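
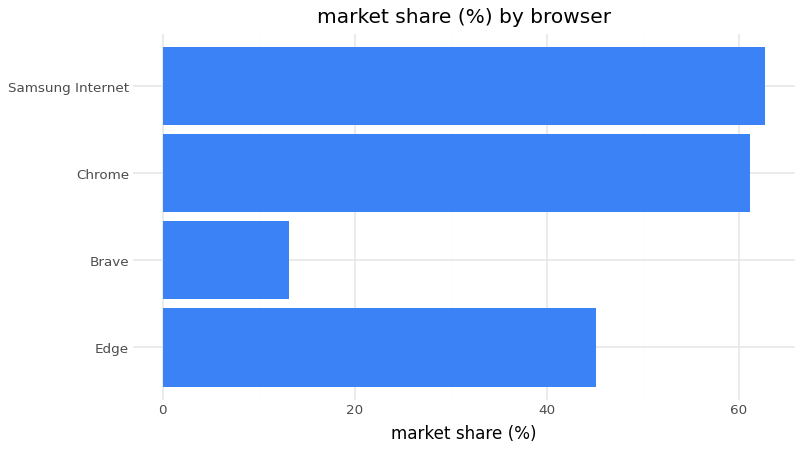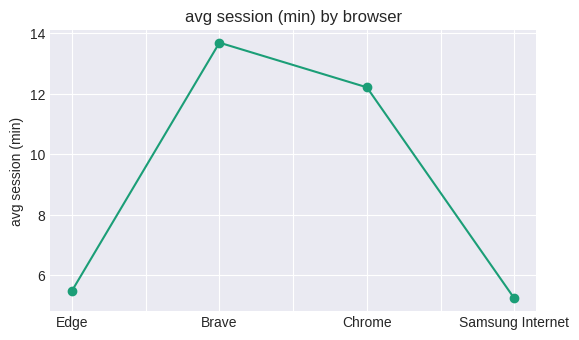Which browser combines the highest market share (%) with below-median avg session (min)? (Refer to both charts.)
Chart 2 median avg session (min) ≈ 8; below-median browsers: Edge, Samsung Internet. Among those, Samsung Internet has the highest market share (%) (≈ 60).

Samsung Internet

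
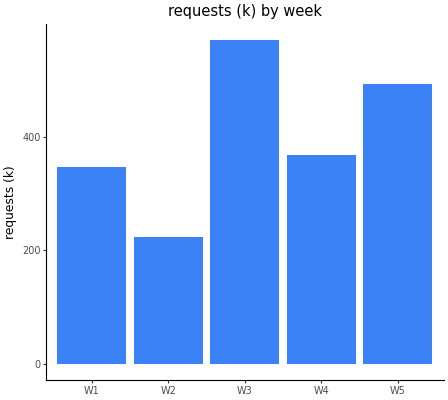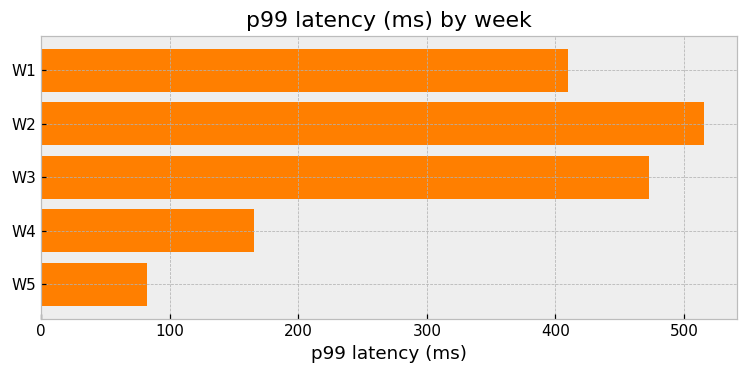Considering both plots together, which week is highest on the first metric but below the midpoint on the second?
Chart 2 median p99 latency (ms) ≈ 400; below-median weeks: W4, W5. Among those, W5 has the highest requests (k) (≈ 500).

W5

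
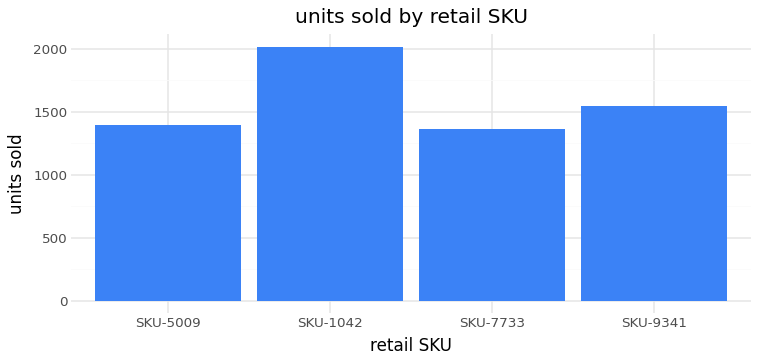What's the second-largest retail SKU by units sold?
Top 3: SKU-1042 ≈ 2000, SKU-9341 ≈ 1600, SKU-5009 ≈ 1400.

SKU-9341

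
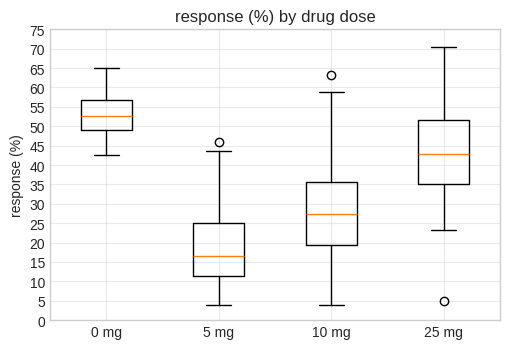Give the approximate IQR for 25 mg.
Q3 ≈ 50, Q1 ≈ 35; IQR ≈ 15.

≈ 15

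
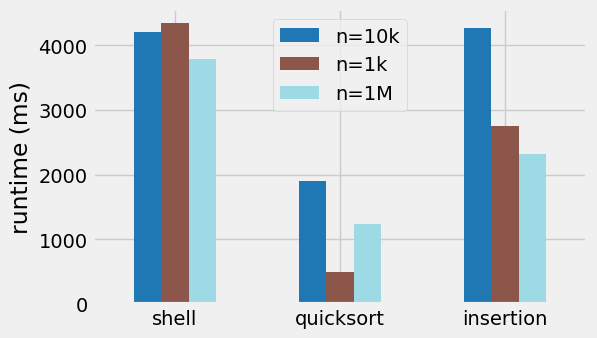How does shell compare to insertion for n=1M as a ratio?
≈ 1.6×

shell ≈ 4000, insertion ≈ 2500; 4000/2500 ≈ 1.6.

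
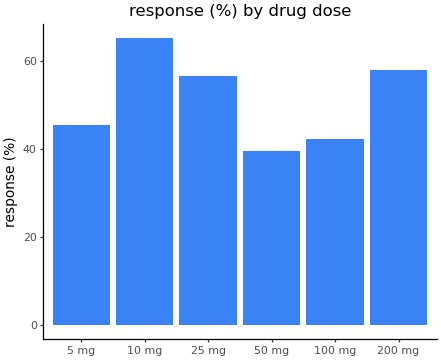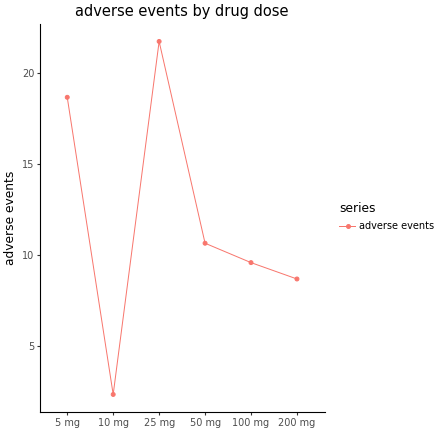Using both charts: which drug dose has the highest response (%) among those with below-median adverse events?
Chart 2 median adverse events ≈ 10; below-median drug doses: 10 mg, 100 mg, 200 mg. Among those, 10 mg has the highest response (%) (≈ 70).

10 mg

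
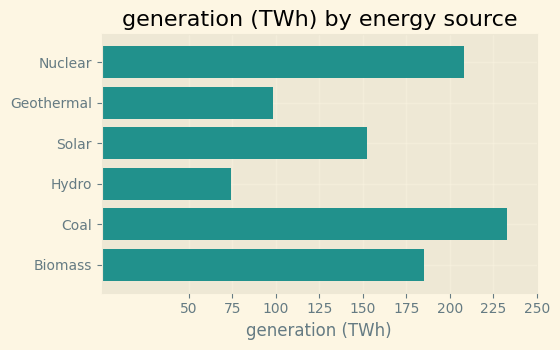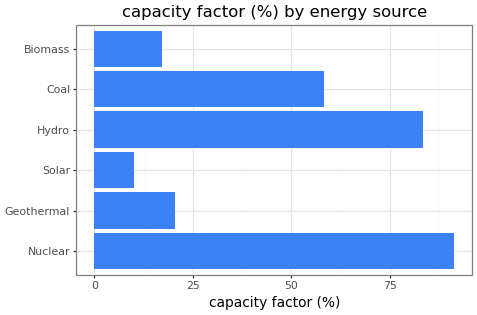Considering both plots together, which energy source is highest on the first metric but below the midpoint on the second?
Biomass

Chart 2 median capacity factor (%) ≈ 40; below-median energy sources: Geothermal, Solar, Biomass. Among those, Biomass has the highest generation (TWh) (≈ 175).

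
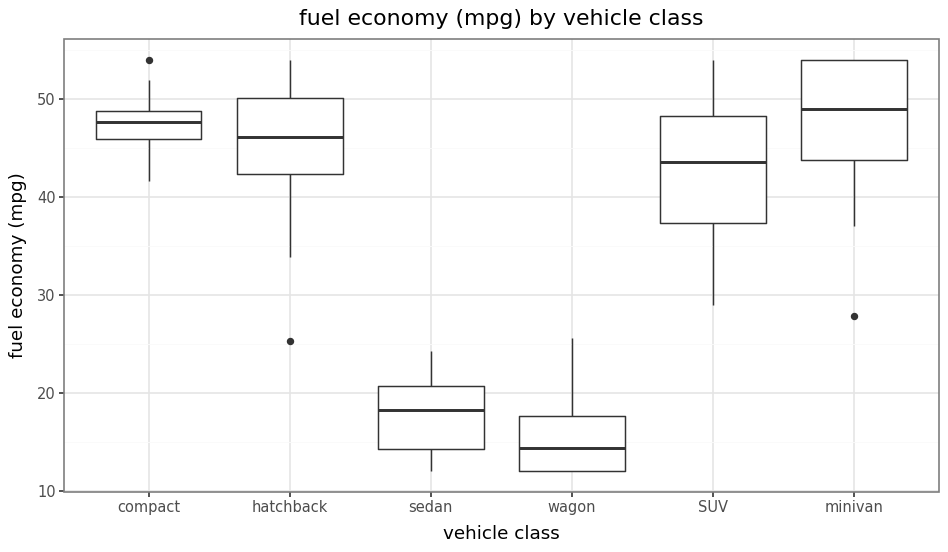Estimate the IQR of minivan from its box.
Q3 ≈ 55, Q1 ≈ 45; IQR ≈ 10.

≈ 10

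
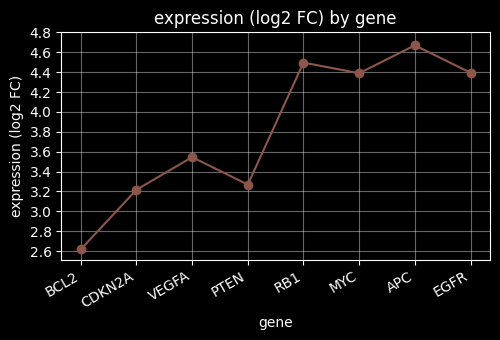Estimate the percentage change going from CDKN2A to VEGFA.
CDKN2A ≈ 3.2, VEGFA ≈ 3.6; (3.6 − 3.2) / 3.2 ≈ +12.5%.

≈ +12.5%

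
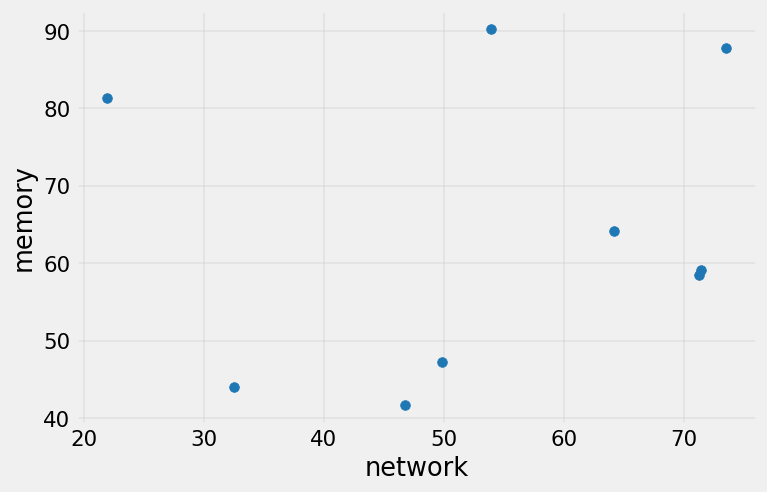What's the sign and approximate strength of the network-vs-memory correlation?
Points are roughly uncorrelated; weak (|r| ≈ 0.1).

no clear correlation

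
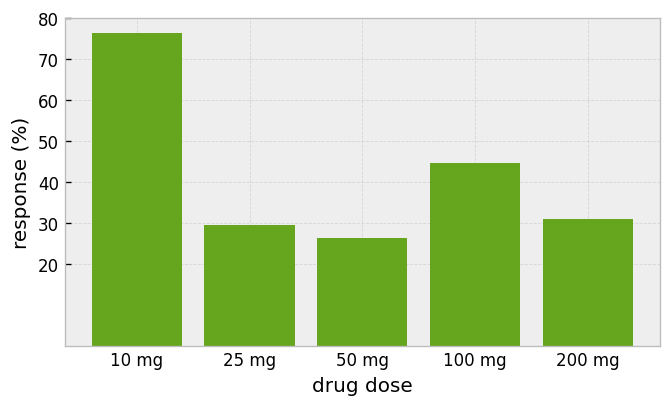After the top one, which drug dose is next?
Top 3: 10 mg ≈ 80, 100 mg ≈ 40, 200 mg ≈ 30.

100 mg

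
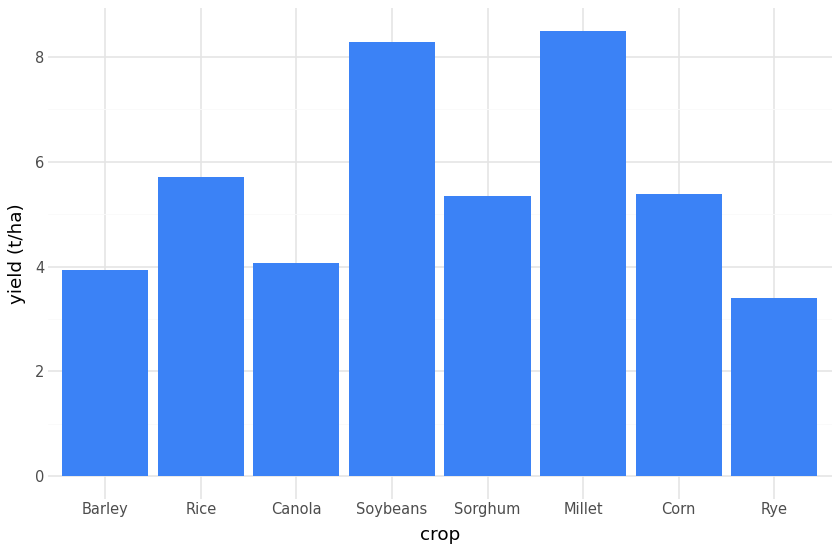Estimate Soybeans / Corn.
≈ 1.6×

Soybeans ≈ 8, Corn ≈ 5; 8/5 ≈ 1.6.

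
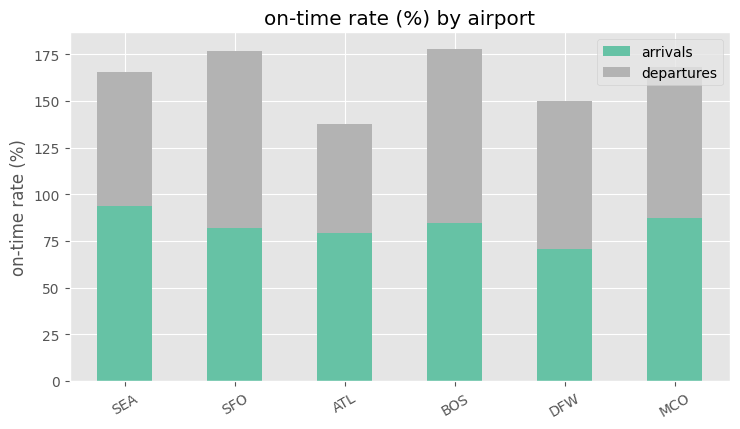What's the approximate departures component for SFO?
departures top ≈ 180, bottom ≈ 80; segment ≈ 100.

≈ 100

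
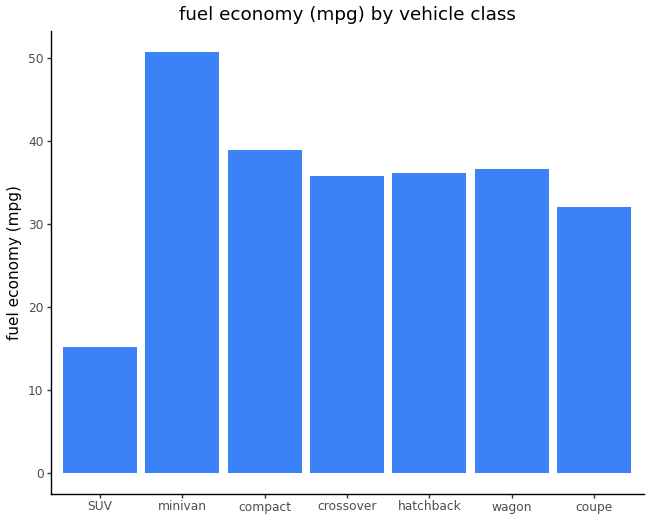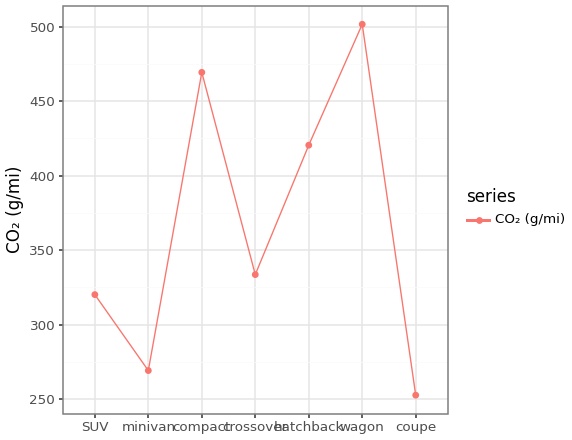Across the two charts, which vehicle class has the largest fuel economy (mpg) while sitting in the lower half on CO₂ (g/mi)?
minivan

Chart 2 median CO₂ (g/mi) ≈ 350; below-median vehicle classes: SUV, minivan, coupe. Among those, minivan has the highest fuel economy (mpg) (≈ 50).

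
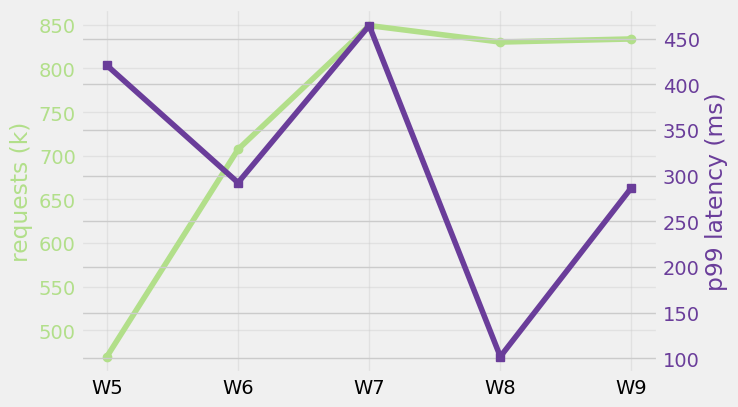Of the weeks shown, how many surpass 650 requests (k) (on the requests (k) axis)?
4

Above 650: W6, W7, W8, W9.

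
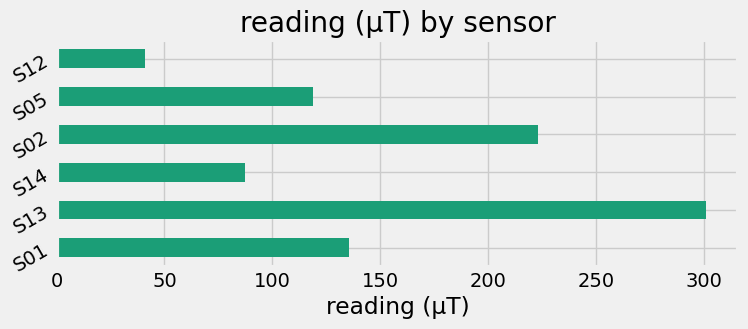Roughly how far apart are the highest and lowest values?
≈ 250

Max S13 ≈ 300, min S12 ≈ 50; range ≈ 250.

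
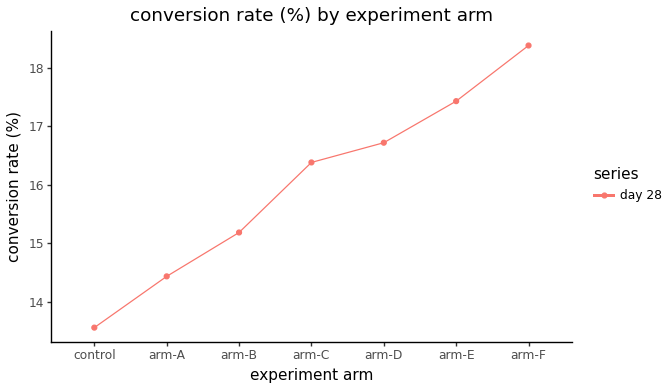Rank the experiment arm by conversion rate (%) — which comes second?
arm-E

Top 3: arm-F ≈ 18.5, arm-E ≈ 17.5, arm-D ≈ 16.5.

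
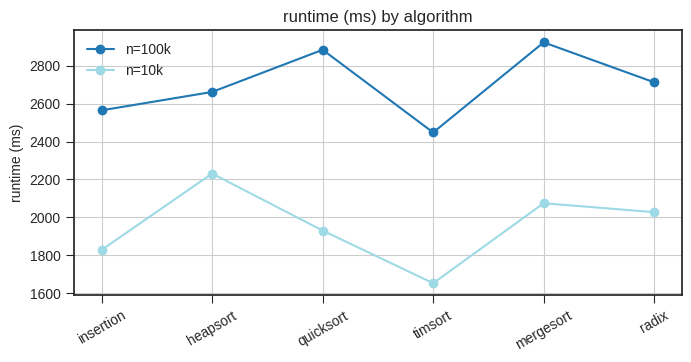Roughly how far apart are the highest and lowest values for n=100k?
≈ 600

Max mergesort ≈ 3000, min timsort ≈ 2400; range ≈ 600.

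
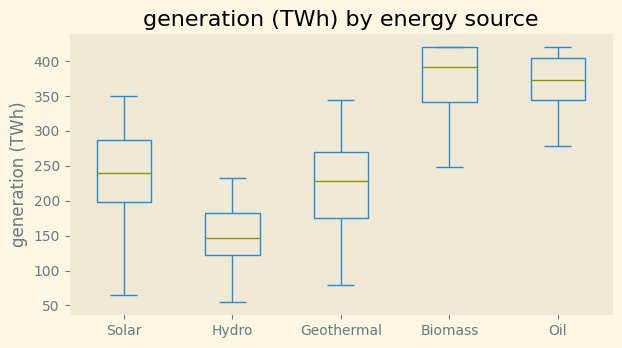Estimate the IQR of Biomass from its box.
≈ 80

Q3 ≈ 420, Q1 ≈ 340; IQR ≈ 80.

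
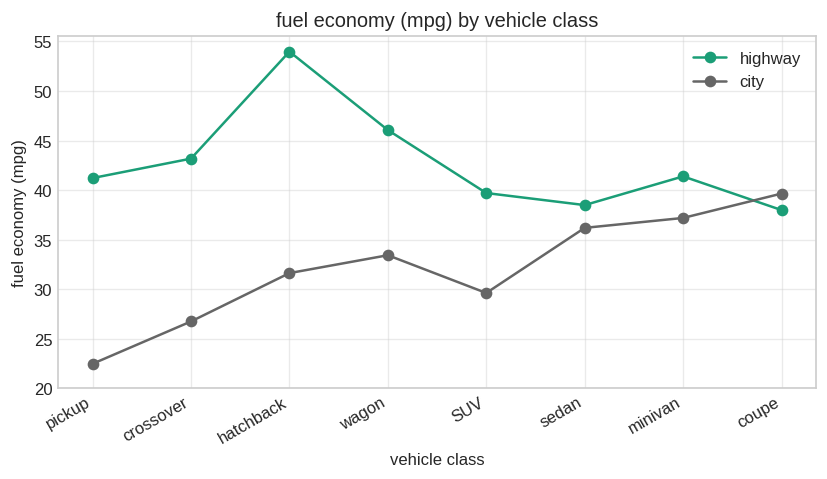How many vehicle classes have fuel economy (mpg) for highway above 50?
Above 50: hatchback.

1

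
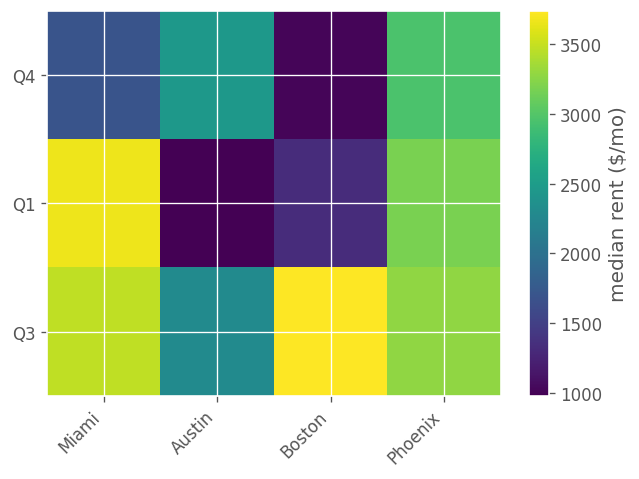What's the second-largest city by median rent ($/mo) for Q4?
Austin

Top 3 for Q4: Phoenix ≈ 3000, Austin ≈ 2500, Miami ≈ 1500.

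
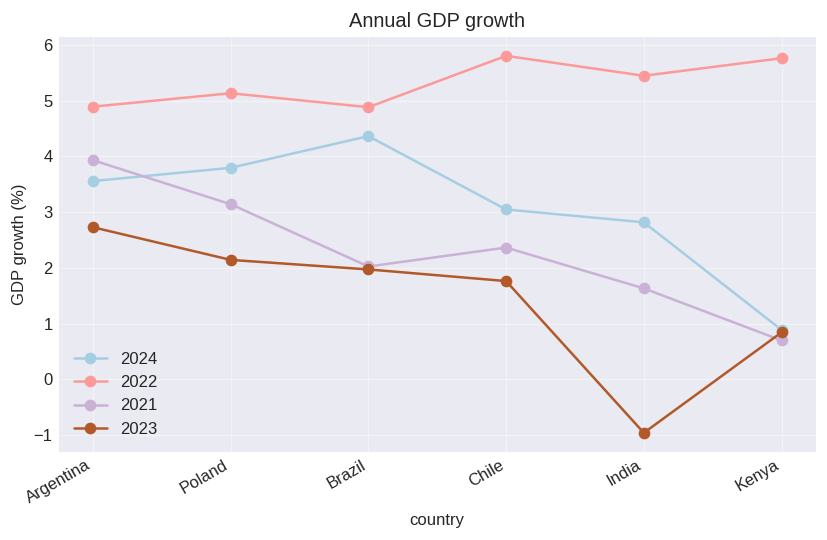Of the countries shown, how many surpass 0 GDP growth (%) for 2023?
Above 0: Argentina, Poland, Brazil, Chile, Kenya.

5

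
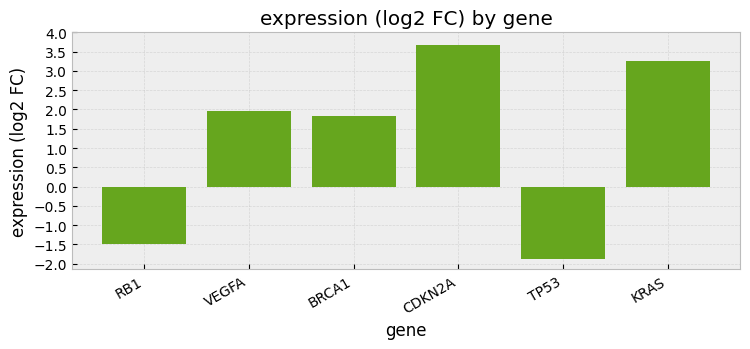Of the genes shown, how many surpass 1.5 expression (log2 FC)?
Above 1.5: VEGFA, BRCA1, CDKN2A, KRAS.

4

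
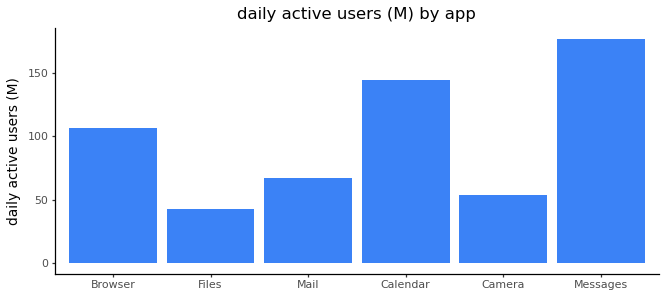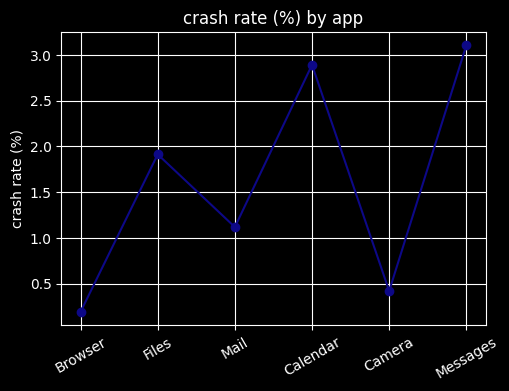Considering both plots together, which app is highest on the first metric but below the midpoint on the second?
Browser

Chart 2 median crash rate (%) ≈ 1.5; below-median apps: Browser, Mail, Camera. Among those, Browser has the highest daily active users (M) (≈ 100).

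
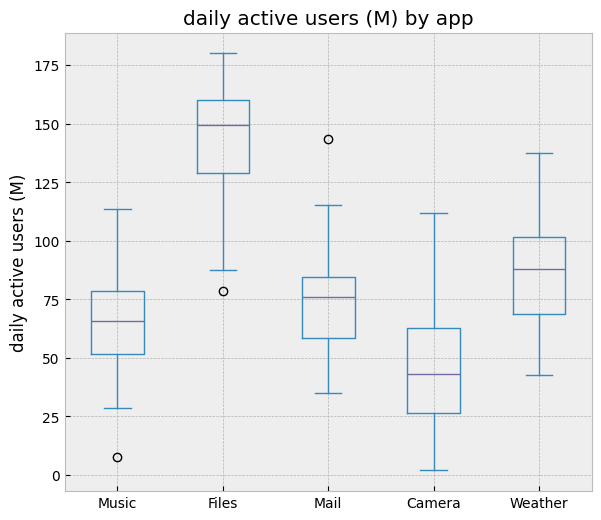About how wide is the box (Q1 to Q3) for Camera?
≈ 30

Q3 ≈ 60, Q1 ≈ 30; IQR ≈ 30.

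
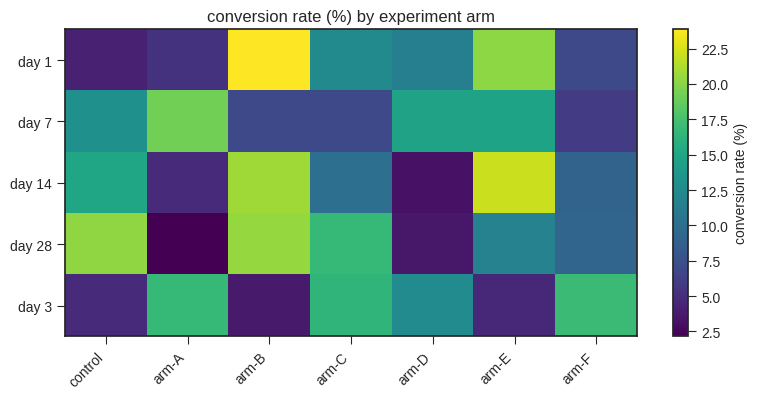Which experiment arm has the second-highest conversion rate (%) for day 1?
Top 3 for day 1: arm-B ≈ 24, arm-E ≈ 20, arm-C ≈ 12.

arm-E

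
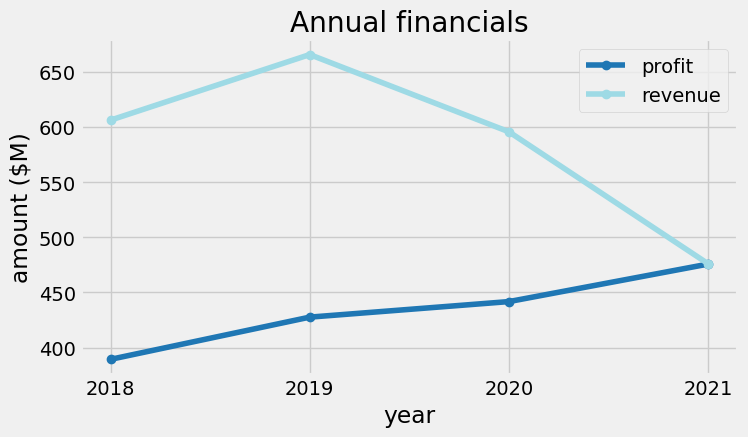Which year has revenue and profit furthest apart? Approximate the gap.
2019, ≈ 250 $M

2019: revenue ≈ 675, profit ≈ 425 → gap ≈ 250. Next-largest (2018) is only ≈ 200.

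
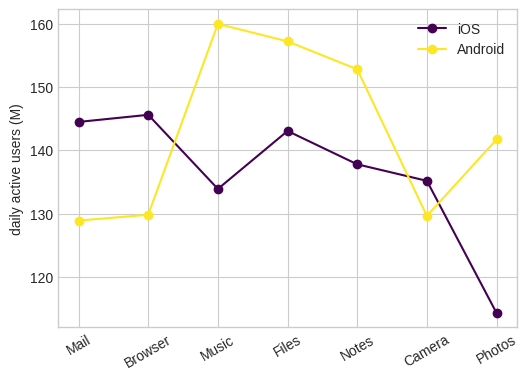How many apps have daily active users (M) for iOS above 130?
Above 130: Mail, Browser, Music, Files, Notes, Camera.

6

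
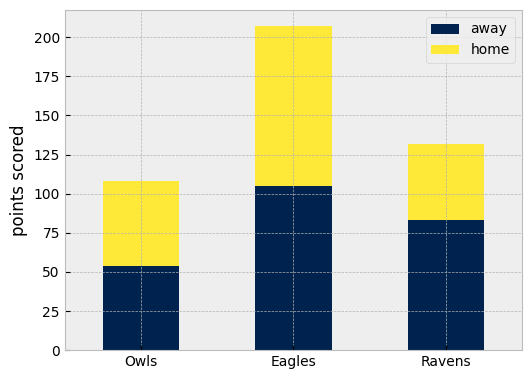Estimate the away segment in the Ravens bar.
away top ≈ 80, bottom ≈ 0; segment ≈ 80.

≈ 80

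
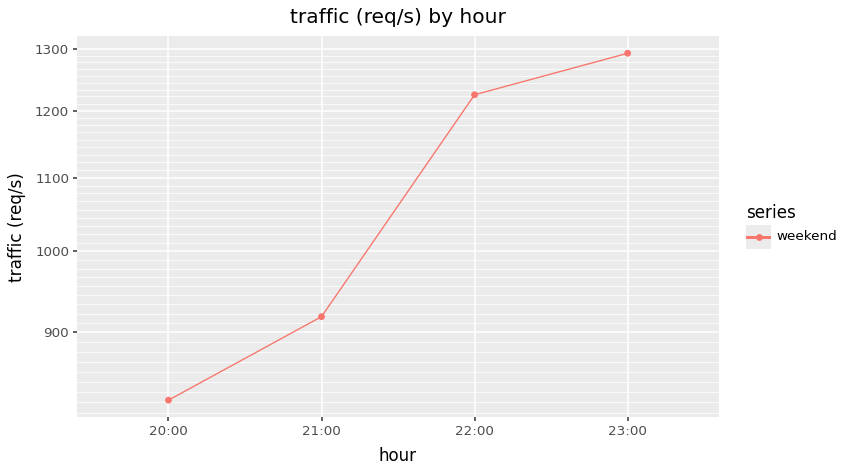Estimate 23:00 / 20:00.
≈ 1.62×

23:00 ≈ 1300, 20:00 ≈ 800; 1300/800 ≈ 1.62.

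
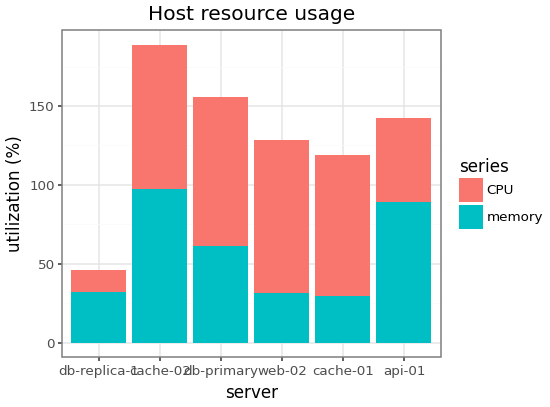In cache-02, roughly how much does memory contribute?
≈ 100

memory top ≈ 100, bottom ≈ 0; segment ≈ 100.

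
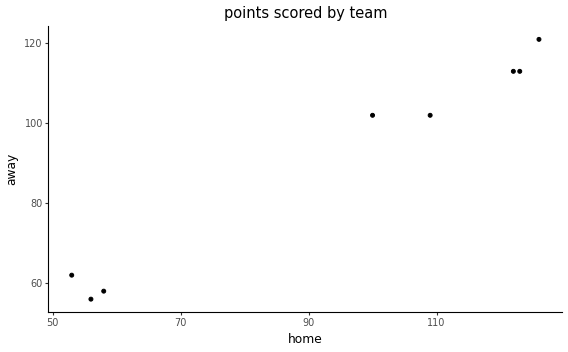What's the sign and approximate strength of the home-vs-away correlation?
Points are positively correlated; strong (|r| ≈ 1.0).

positive, strong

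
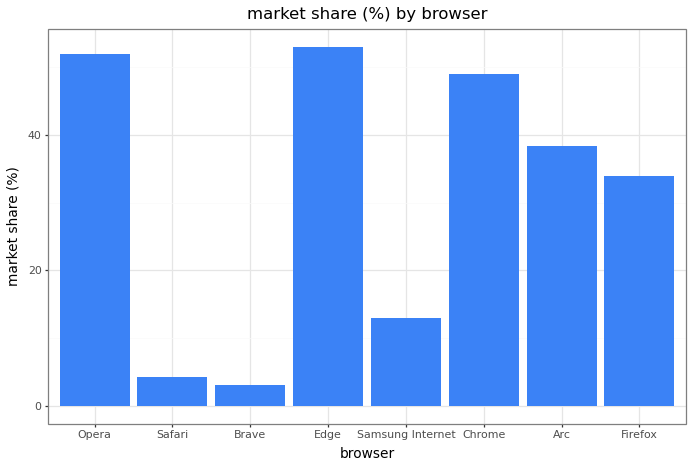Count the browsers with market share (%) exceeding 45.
Above 45: Opera, Edge, Chrome.

3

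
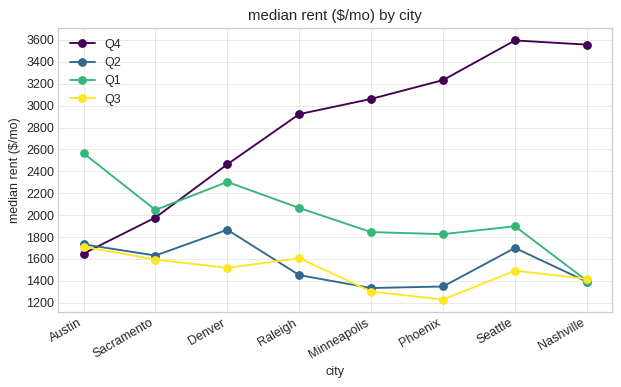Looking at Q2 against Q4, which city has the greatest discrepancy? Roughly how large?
Nashville: Q2 ≈ 1400, Q4 ≈ 3600 → gap ≈ 2200. Next-largest (Seattle) is only ≈ 2000.

Nashville, ≈ 2200 $/mo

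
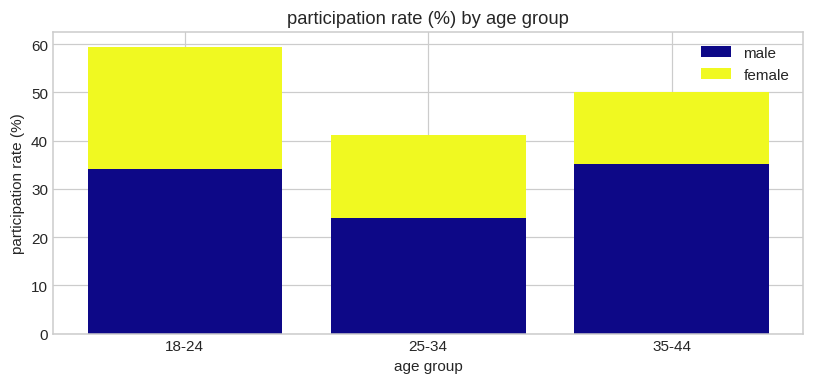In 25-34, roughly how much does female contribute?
≈ 15

female top ≈ 40, bottom ≈ 25; segment ≈ 15.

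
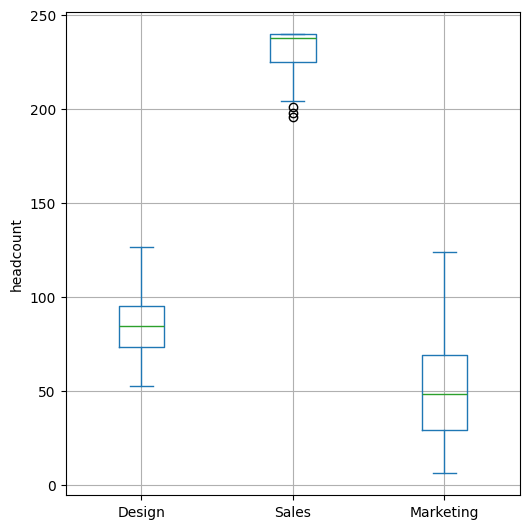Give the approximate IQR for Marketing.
≈ 40

Q3 ≈ 60, Q1 ≈ 20; IQR ≈ 40.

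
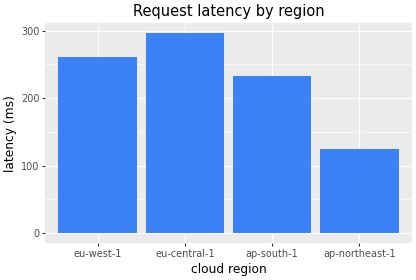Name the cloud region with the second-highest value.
Top 3: eu-central-1 ≈ 300, eu-west-1 ≈ 250, ap-south-1 ≈ 225.

eu-west-1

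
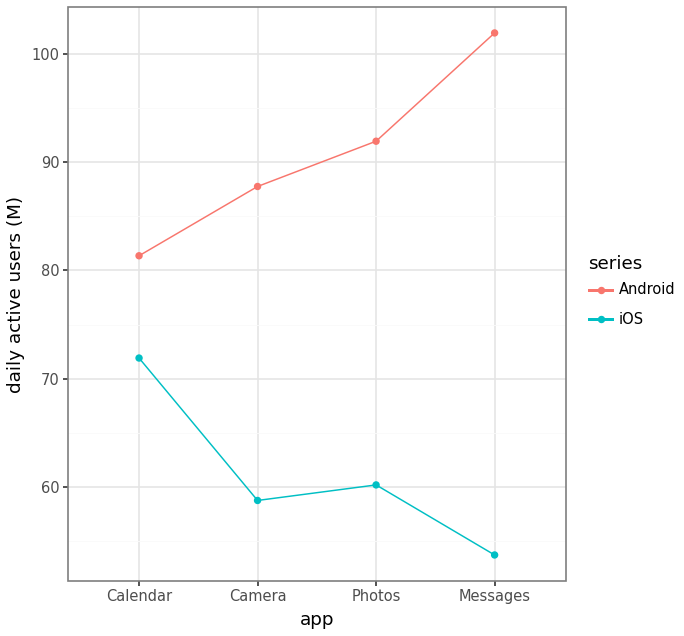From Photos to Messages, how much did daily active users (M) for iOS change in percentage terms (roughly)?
Photos ≈ 60, Messages ≈ 55; (55 − 60) / 60 ≈ -8.3%.

≈ -8.3%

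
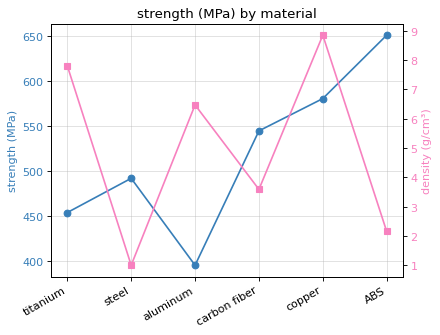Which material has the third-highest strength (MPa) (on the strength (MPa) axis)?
Top 4 (on the strength (MPa) axis): ABS ≈ 650, copper ≈ 575, carbon fiber ≈ 550, steel ≈ 500.

carbon fiber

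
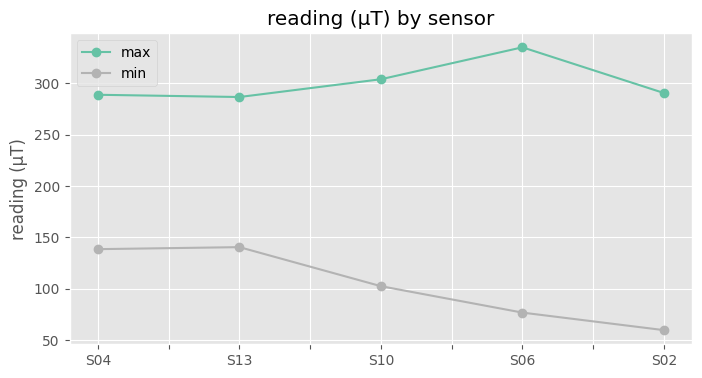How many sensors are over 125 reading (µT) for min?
Above 125: S04, S13.

2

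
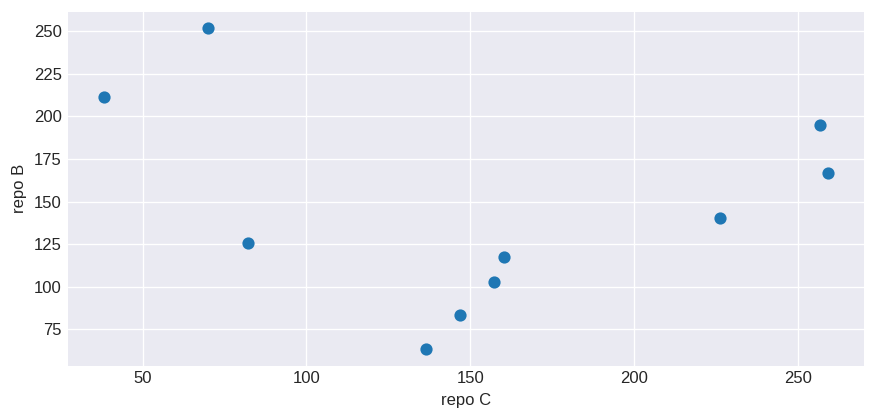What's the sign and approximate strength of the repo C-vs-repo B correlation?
Points are roughly uncorrelated; weak (|r| ≈ 0.2).

no clear correlation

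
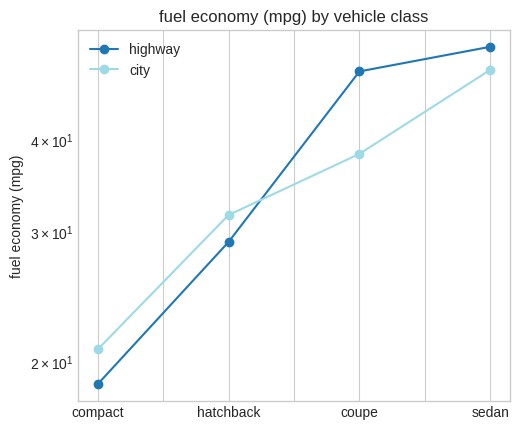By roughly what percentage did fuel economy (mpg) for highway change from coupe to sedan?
coupe ≈ 50, sedan ≈ 55; (55 − 50) / 50 ≈ +10%.

≈ +10%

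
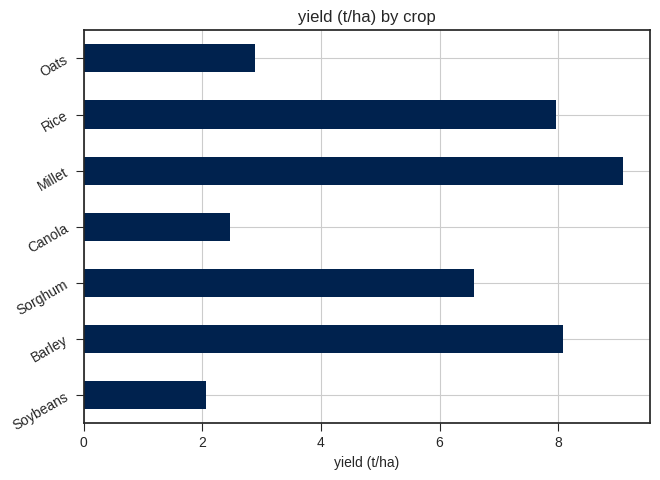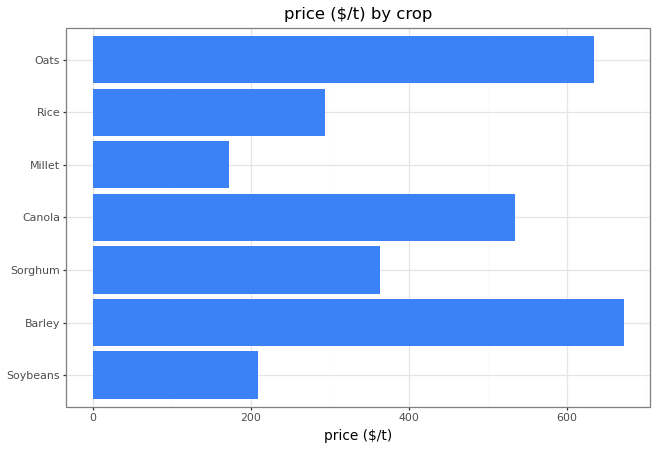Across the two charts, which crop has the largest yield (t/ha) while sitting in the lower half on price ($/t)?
Chart 2 median price ($/t) ≈ 400; below-median crops: Soybeans, Millet, Rice. Among those, Millet has the highest yield (t/ha) (≈ 9).

Millet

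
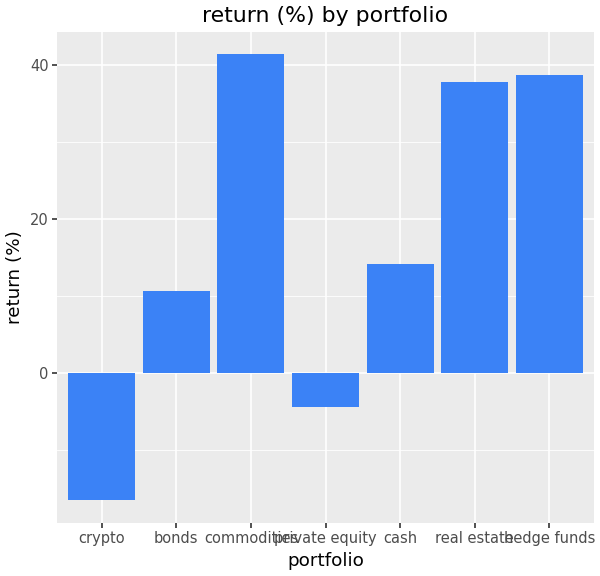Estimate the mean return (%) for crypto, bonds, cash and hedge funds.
≈ 12

(-15 + 10 + 15 + 40) / 4 ≈ 12.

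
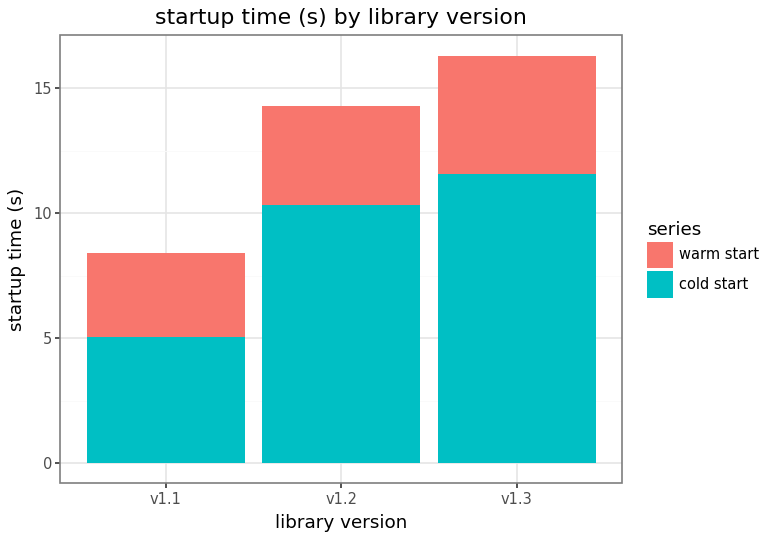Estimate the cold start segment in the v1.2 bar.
cold start top ≈ 10, bottom ≈ 0; segment ≈ 10.

≈ 10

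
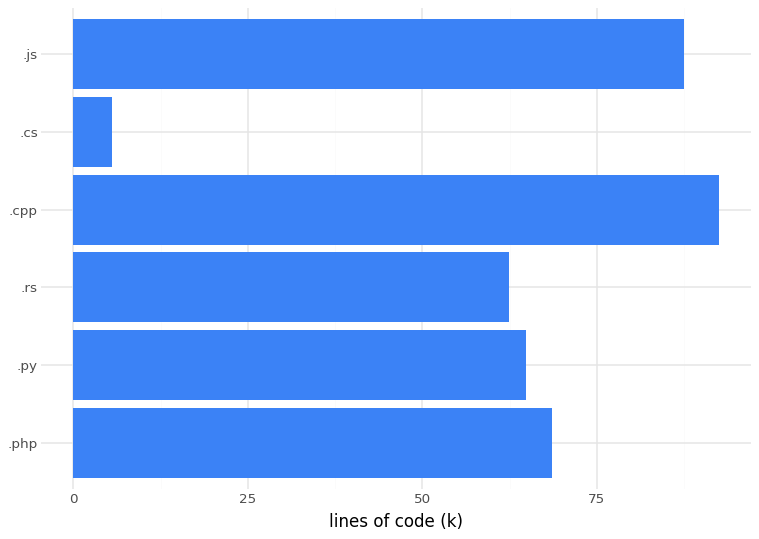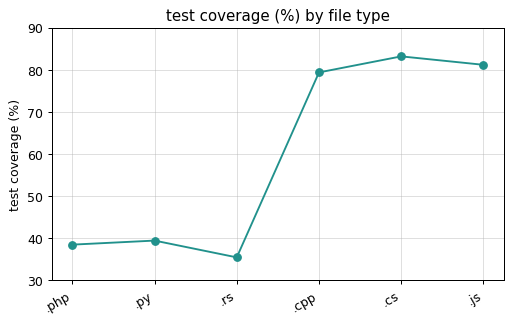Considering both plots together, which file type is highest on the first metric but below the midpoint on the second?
.php

Chart 2 median test coverage (%) ≈ 60; below-median file types: .php, .py, .rs. Among those, .php has the highest lines of code (k) (≈ 70).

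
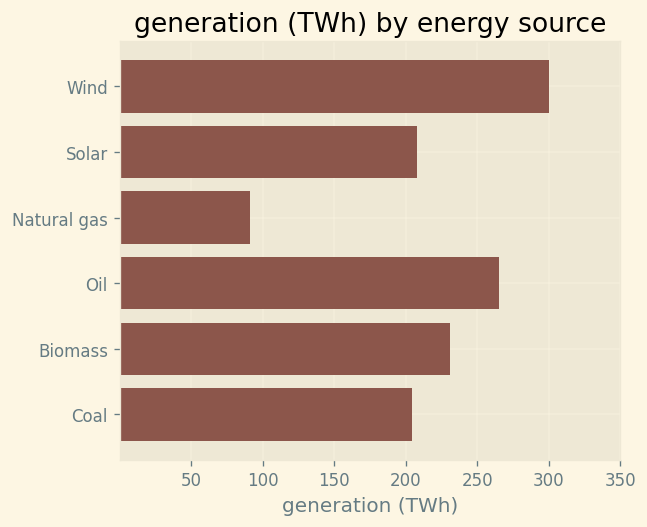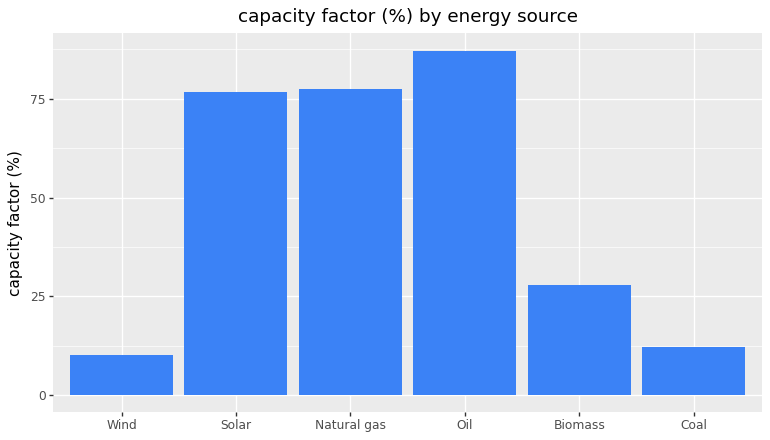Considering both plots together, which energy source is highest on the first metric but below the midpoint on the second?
Chart 2 median capacity factor (%) ≈ 50; below-median energy sources: Wind, Biomass, Coal. Among those, Wind has the highest generation (TWh) (≈ 300).

Wind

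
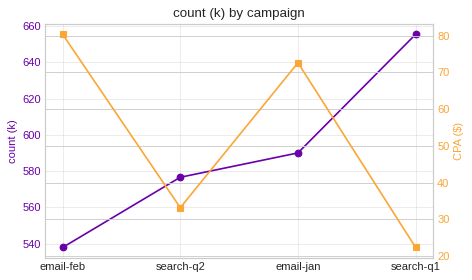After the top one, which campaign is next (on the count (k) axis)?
email-jan

Top 3 (on the count (k) axis): search-q1 ≈ 660, email-jan ≈ 590, search-q2 ≈ 580.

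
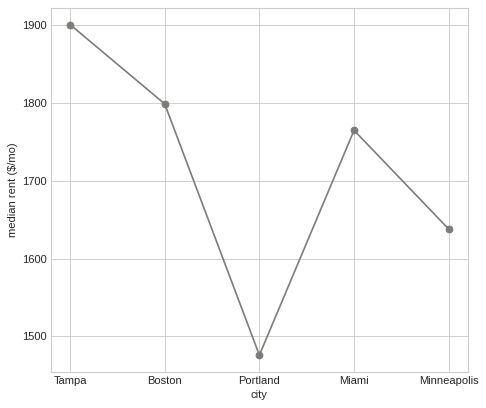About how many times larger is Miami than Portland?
Miami ≈ 1750, Portland ≈ 1500; 1750/1500 ≈ 1.17.

≈ 1.17×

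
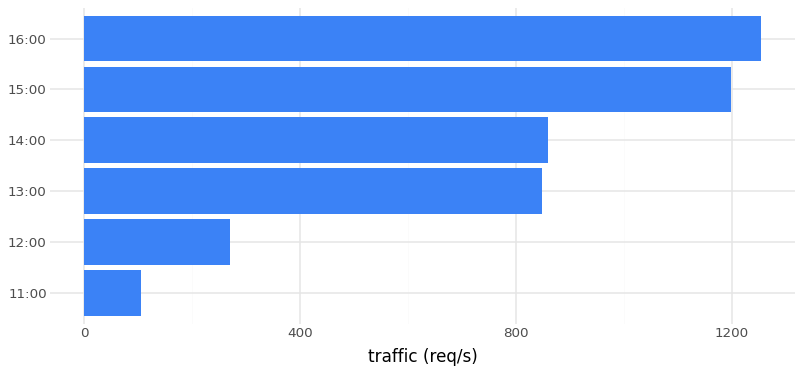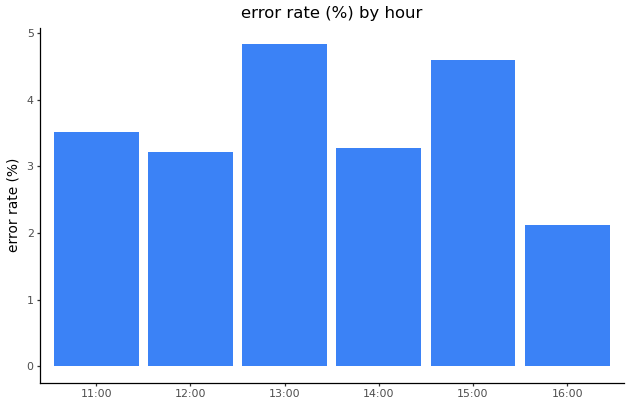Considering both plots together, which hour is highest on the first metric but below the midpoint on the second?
16:00

Chart 2 median error rate (%) ≈ 3.5; below-median hours: 12:00, 14:00, 16:00. Among those, 16:00 has the highest traffic (req/s) (≈ 1200).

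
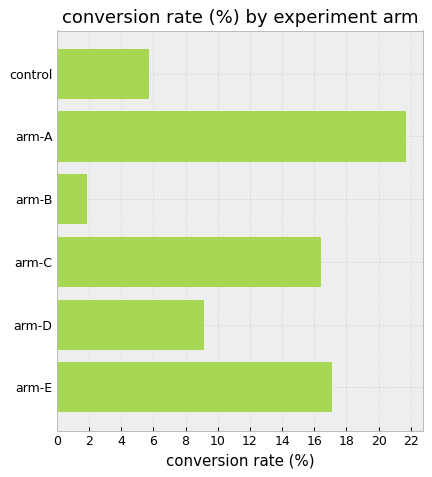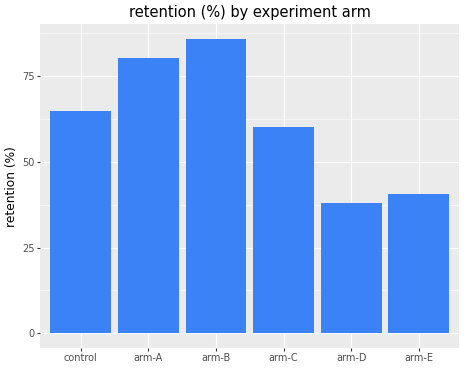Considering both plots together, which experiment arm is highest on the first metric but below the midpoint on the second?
arm-E

Chart 2 median retention (%) ≈ 60; below-median experiment arms: arm-C, arm-D, arm-E. Among those, arm-E has the highest conversion rate (%) (≈ 18).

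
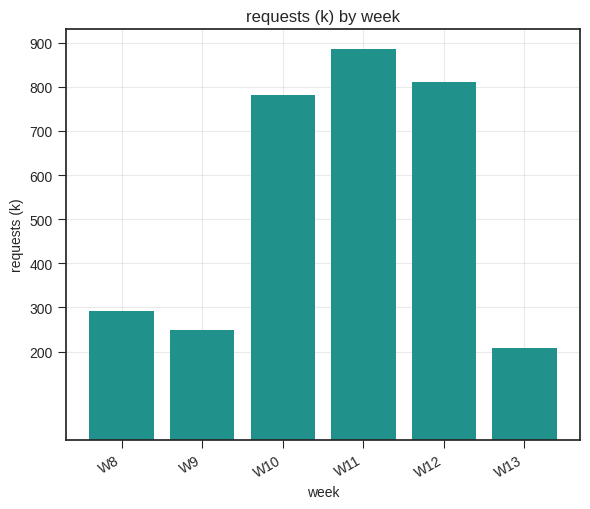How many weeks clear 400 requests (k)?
3

Above 400: W10, W11, W12.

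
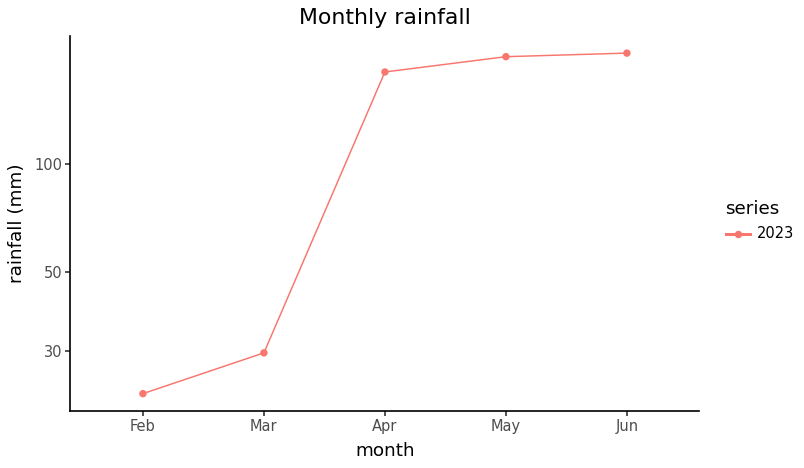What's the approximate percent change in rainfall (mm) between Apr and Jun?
Apr ≈ 180, Jun ≈ 200; (200 − 180) / 180 ≈ +11.1%.

≈ +11.1%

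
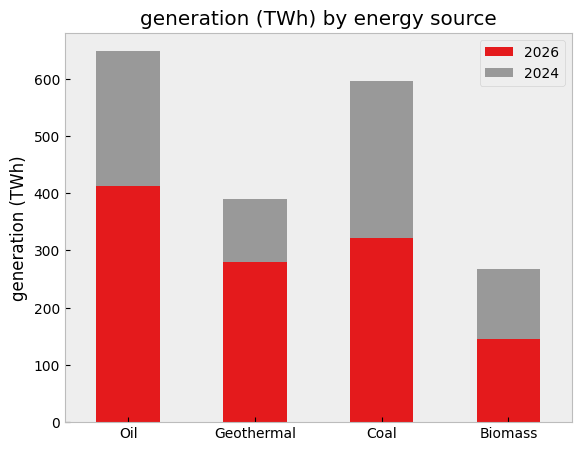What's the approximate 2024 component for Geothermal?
≈ 100

2024 top ≈ 400, bottom ≈ 300; segment ≈ 100.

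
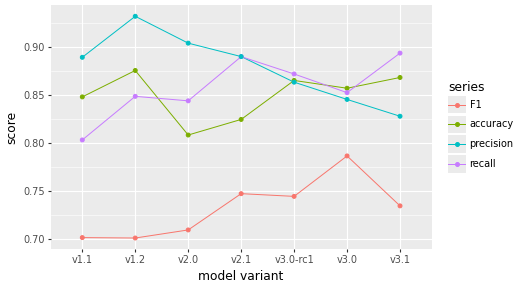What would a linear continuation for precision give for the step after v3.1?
≈ 0.8

Last three: 0.86, 0.84, 0.82 → slope ≈ -0.02/step → next ≈ 0.8.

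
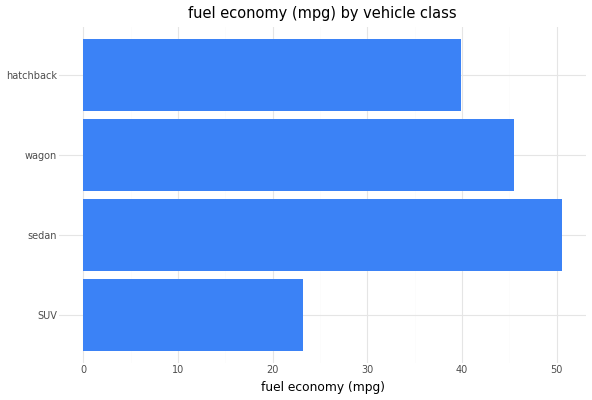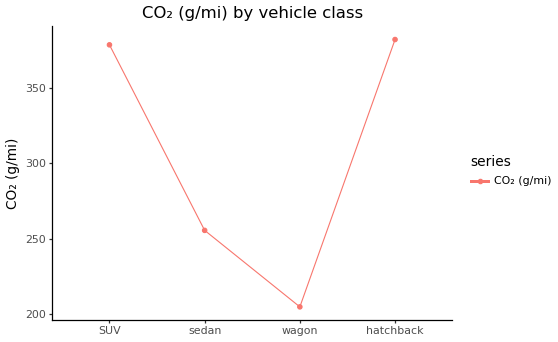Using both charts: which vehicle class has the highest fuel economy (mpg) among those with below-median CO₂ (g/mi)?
Chart 2 median CO₂ (g/mi) ≈ 300; below-median vehicle classes: sedan, wagon. Among those, sedan has the highest fuel economy (mpg) (≈ 50).

sedan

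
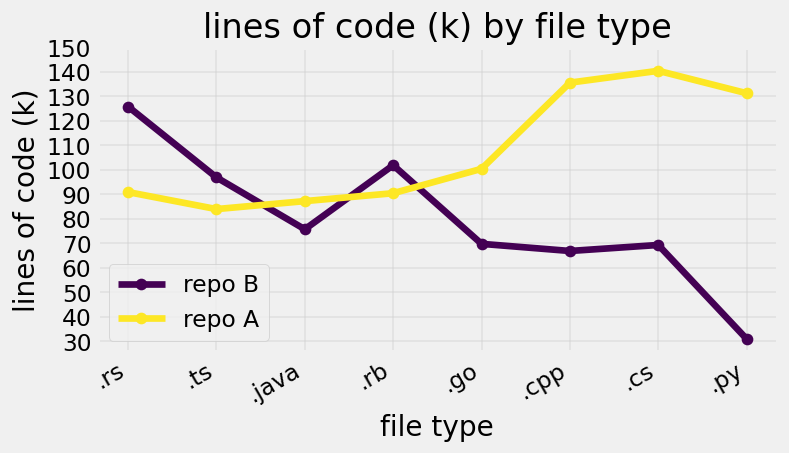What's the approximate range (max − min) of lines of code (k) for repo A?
≈ 60

Max .cs ≈ 140, min .ts ≈ 80; range ≈ 60.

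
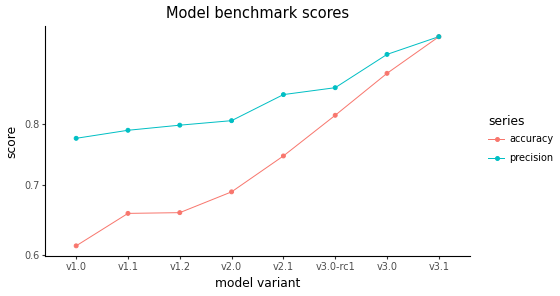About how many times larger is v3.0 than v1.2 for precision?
≈ 1.19×

v3.0 ≈ 0.95, v1.2 ≈ 0.80; 0.95/0.80 ≈ 1.19.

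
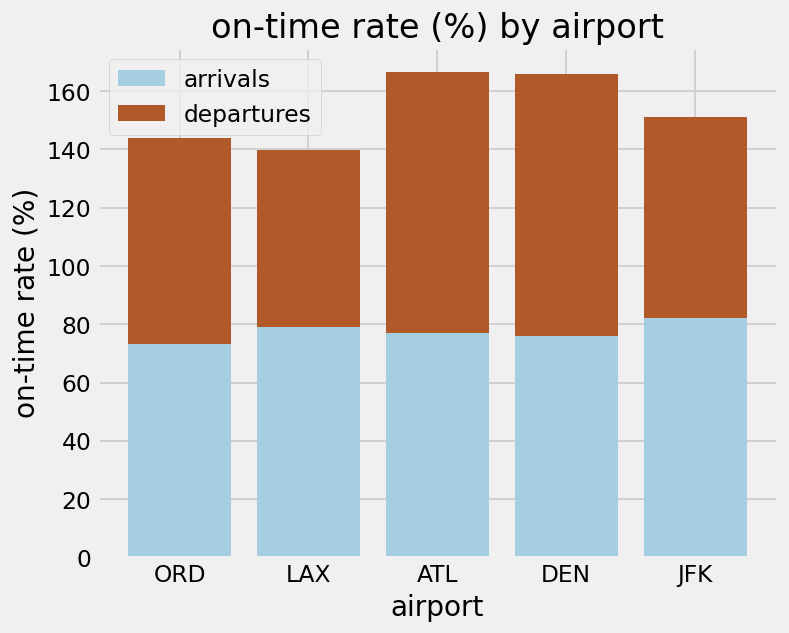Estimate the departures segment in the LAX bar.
≈ 60

departures top ≈ 140, bottom ≈ 80; segment ≈ 60.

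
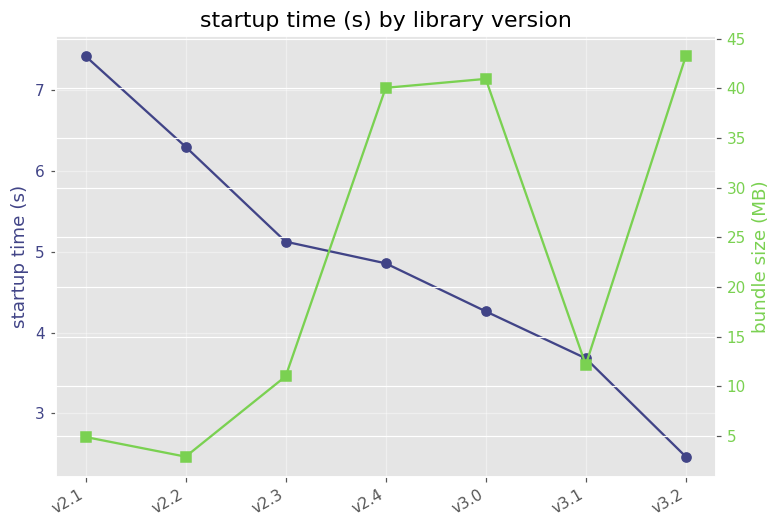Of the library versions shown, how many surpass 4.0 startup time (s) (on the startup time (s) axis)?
Above 4.0: v2.1, v2.2, v2.3, v2.4, v3.0.

5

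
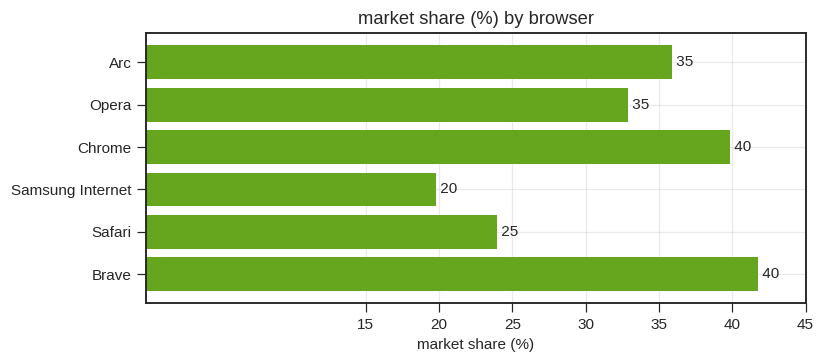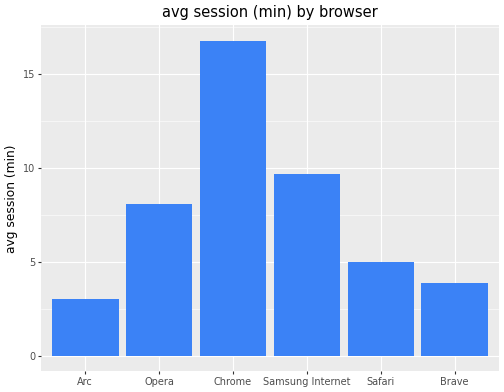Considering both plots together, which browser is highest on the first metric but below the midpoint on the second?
Chart 2 median avg session (min) ≈ 6; below-median browsers: Arc, Safari, Brave. Among those, Brave has the highest market share (%) (≈ 40).

Brave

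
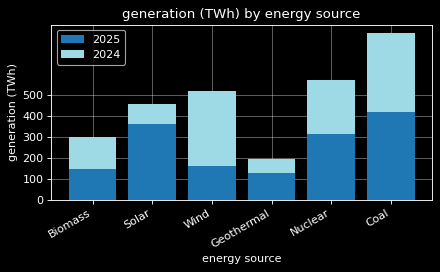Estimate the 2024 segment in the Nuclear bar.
≈ 300

2024 top ≈ 600, bottom ≈ 300; segment ≈ 300.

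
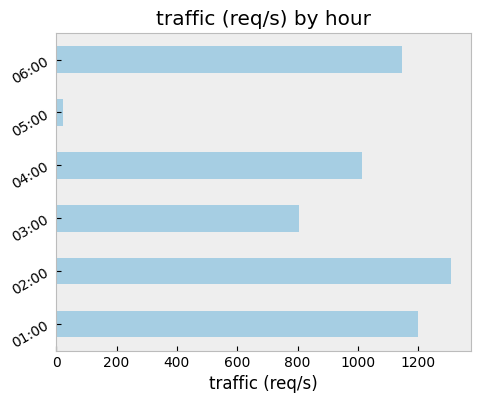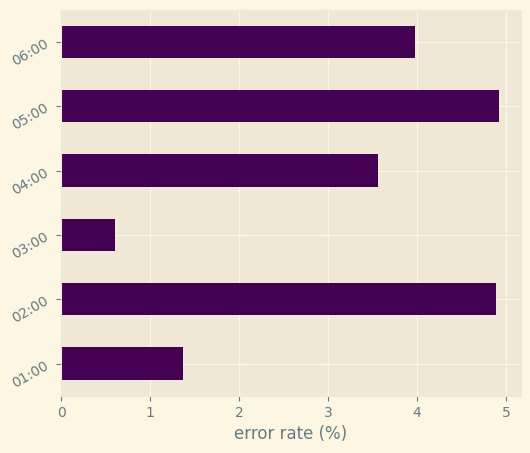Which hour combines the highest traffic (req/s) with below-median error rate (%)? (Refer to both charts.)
01:00

Chart 2 median error rate (%) ≈ 4; below-median hours: 01:00, 03:00, 04:00. Among those, 01:00 has the highest traffic (req/s) (≈ 1200).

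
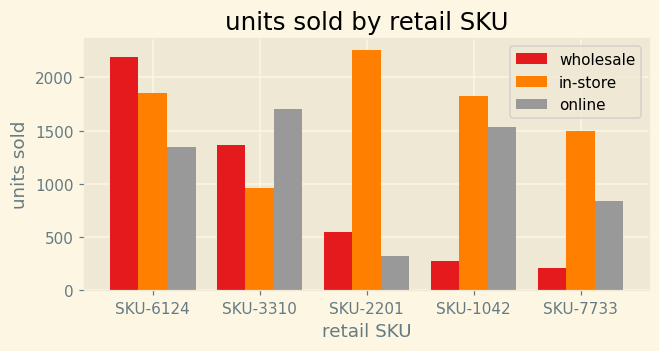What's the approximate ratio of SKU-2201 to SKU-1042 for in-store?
SKU-2201 ≈ 2200, SKU-1042 ≈ 1800; 2200/1800 ≈ 1.22.

≈ 1.22×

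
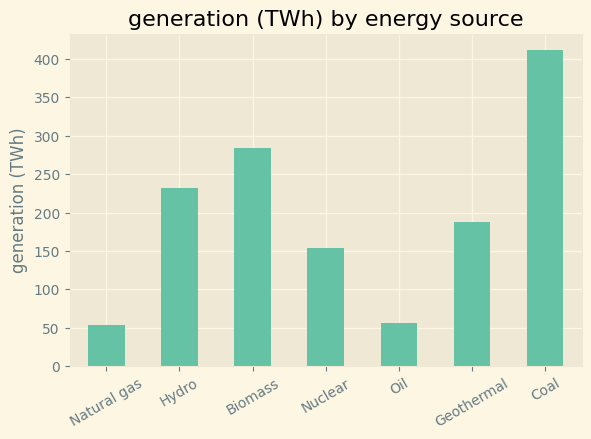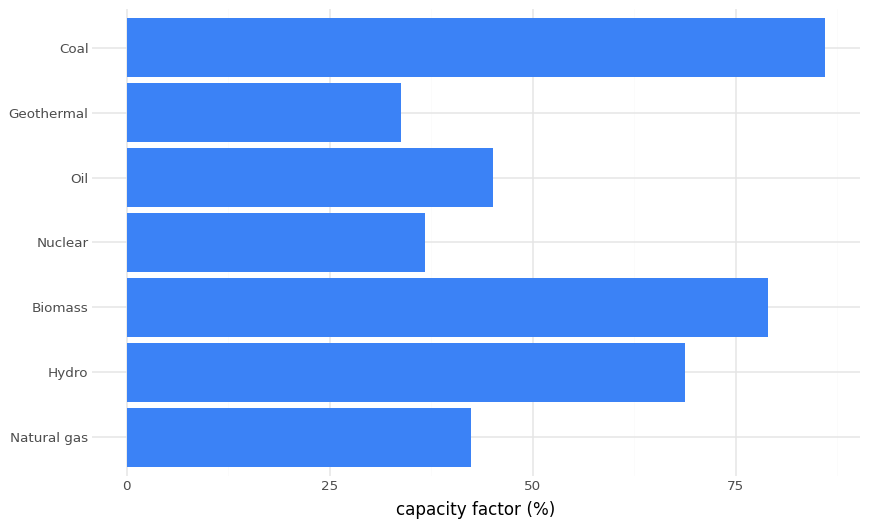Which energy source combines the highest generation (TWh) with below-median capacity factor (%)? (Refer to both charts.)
Geothermal

Chart 2 median capacity factor (%) ≈ 50; below-median energy sources: Natural gas, Nuclear, Geothermal. Among those, Geothermal has the highest generation (TWh) (≈ 200).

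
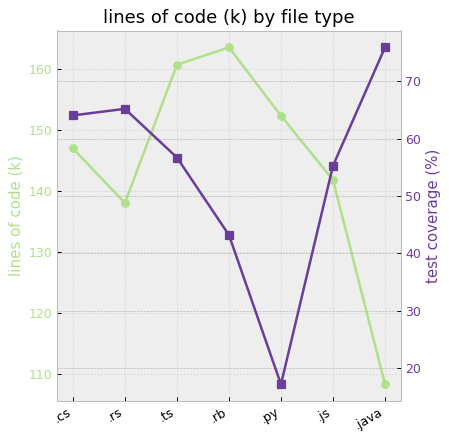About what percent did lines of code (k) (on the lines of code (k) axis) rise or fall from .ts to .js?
≈ -12.5%

.ts ≈ 160, .js ≈ 140; (140 − 160) / 160 ≈ -12.5%.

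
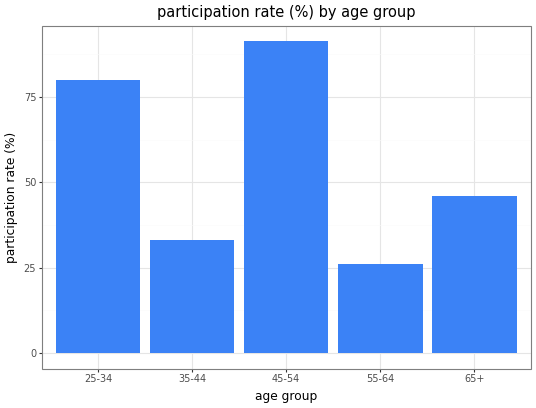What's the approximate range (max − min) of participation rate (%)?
Max 45-54 ≈ 90, min 55-64 ≈ 30; range ≈ 60.

≈ 60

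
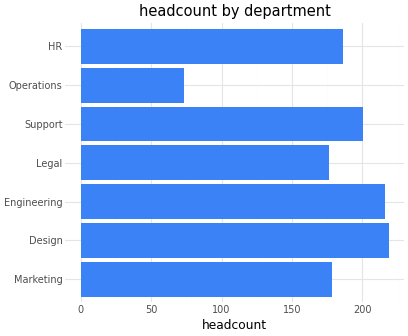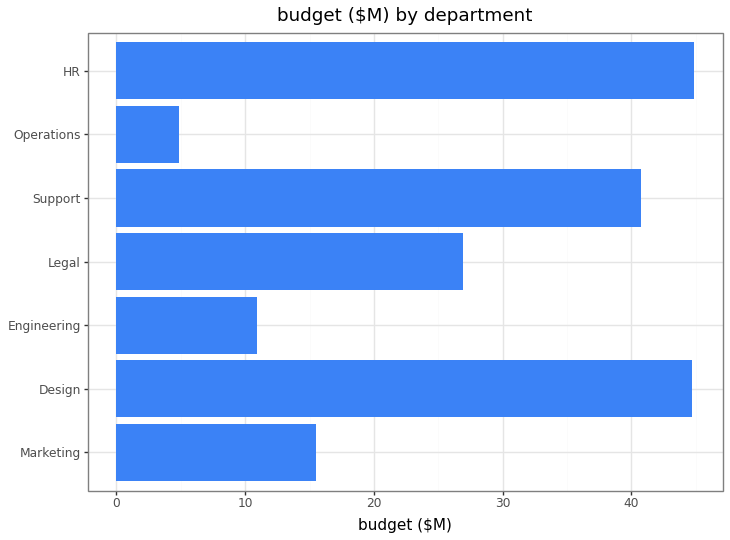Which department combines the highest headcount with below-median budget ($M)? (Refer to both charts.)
Engineering

Chart 2 median budget ($M) ≈ 25; below-median departments: Marketing, Engineering, Operations. Among those, Engineering has the highest headcount (≈ 225).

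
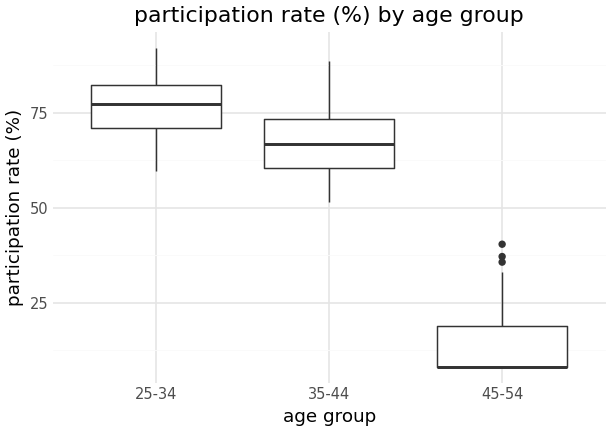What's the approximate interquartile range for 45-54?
Q3 ≈ 20, Q1 ≈ 10; IQR ≈ 10.

≈ 10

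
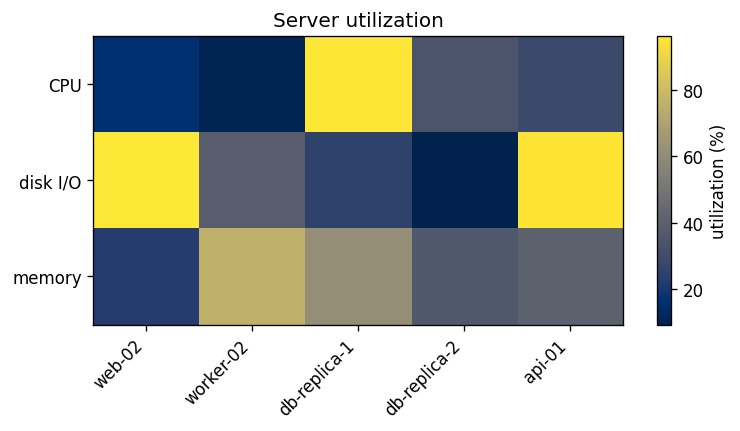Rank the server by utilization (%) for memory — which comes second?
Top 3 for memory: worker-02 ≈ 80, db-replica-1 ≈ 60, api-01 ≈ 40.

db-replica-1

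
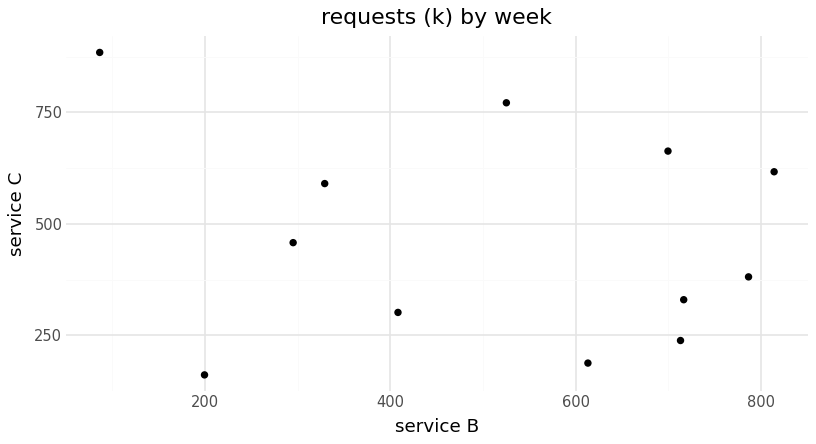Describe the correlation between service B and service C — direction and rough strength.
Points are roughly uncorrelated; weak (|r| ≈ 0.2).

no clear correlation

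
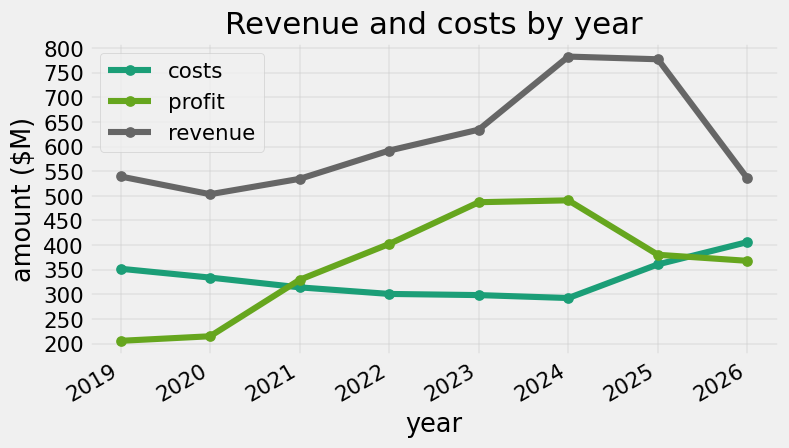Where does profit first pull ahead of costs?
2021

2020: profit ≈ 200 vs costs ≈ 350 (not yet); 2021: profit ≈ 350 vs costs ≈ 300 (first crossover).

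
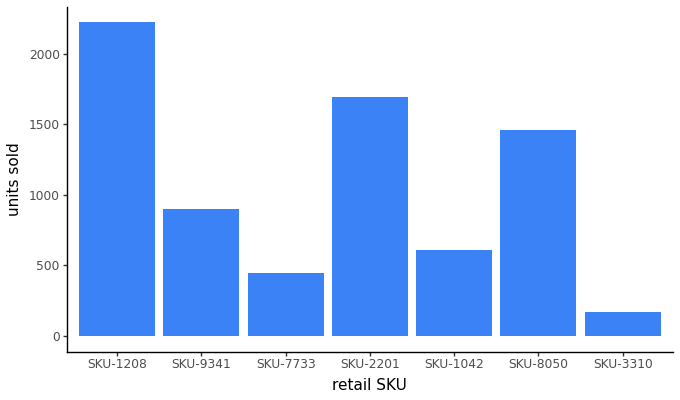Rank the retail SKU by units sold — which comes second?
SKU-2201

Top 3: SKU-1208 ≈ 2200, SKU-2201 ≈ 1600, SKU-8050 ≈ 1400.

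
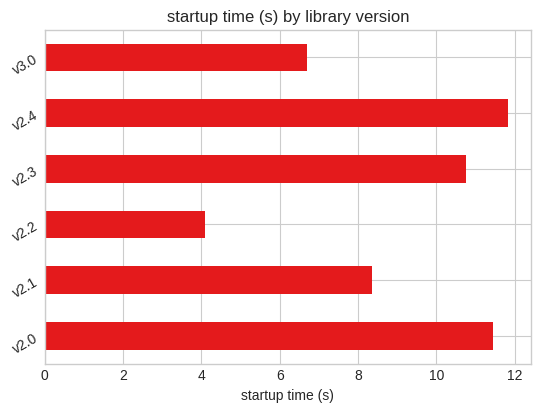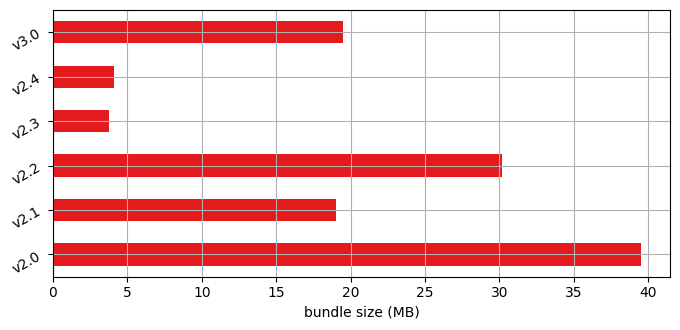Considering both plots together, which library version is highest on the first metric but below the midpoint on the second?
v2.4

Chart 2 median bundle size (MB) ≈ 20; below-median library versions: v2.1, v2.3, v2.4. Among those, v2.4 has the highest startup time (s) (≈ 12).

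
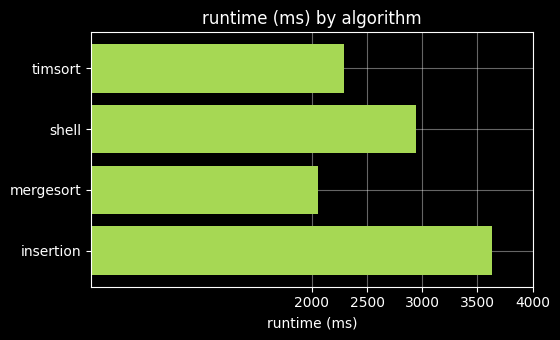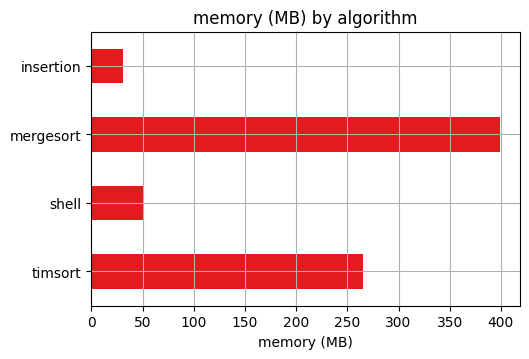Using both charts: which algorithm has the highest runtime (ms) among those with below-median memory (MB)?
Chart 2 median memory (MB) ≈ 150; below-median algorithms: shell, insertion. Among those, insertion has the highest runtime (ms) (≈ 3500).

insertion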